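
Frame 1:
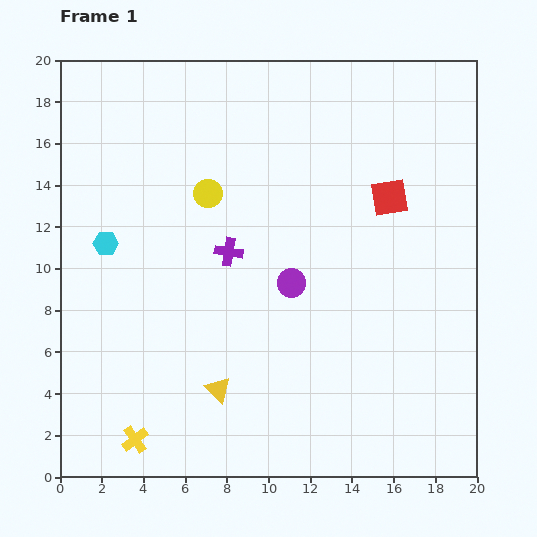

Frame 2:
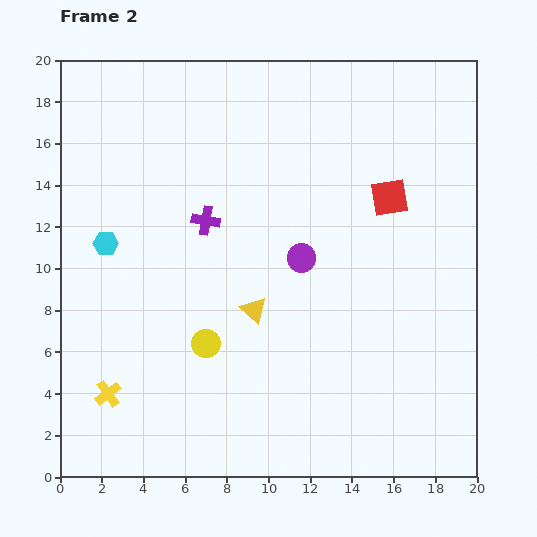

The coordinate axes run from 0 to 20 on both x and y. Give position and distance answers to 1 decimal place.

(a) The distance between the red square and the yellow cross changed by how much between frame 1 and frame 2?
-0.3

Distance in frame 1: 16.8. Distance in frame 2: 16.5.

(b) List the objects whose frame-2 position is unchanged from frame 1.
the red square, the cyan hexagon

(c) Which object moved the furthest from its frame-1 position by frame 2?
the yellow circle

(moved 7.2; next 4.2)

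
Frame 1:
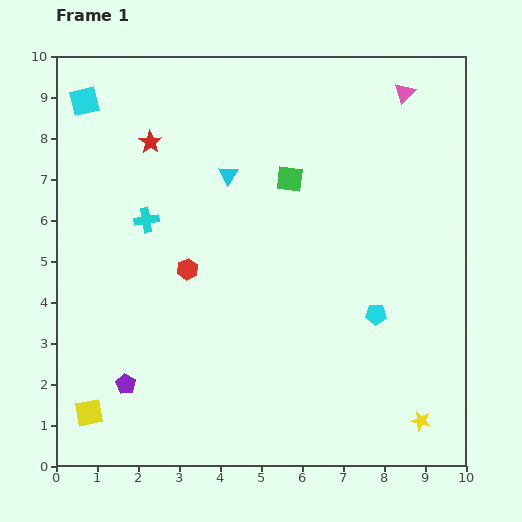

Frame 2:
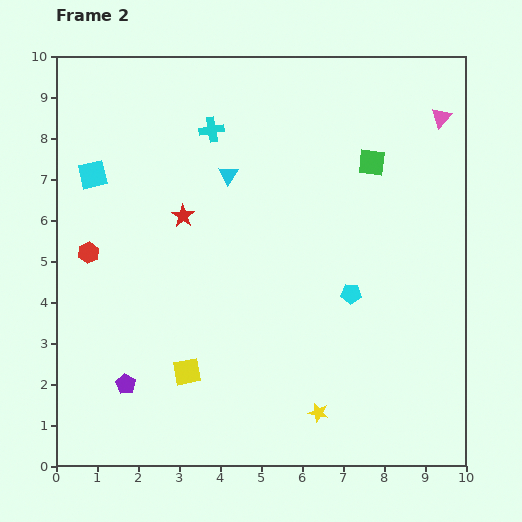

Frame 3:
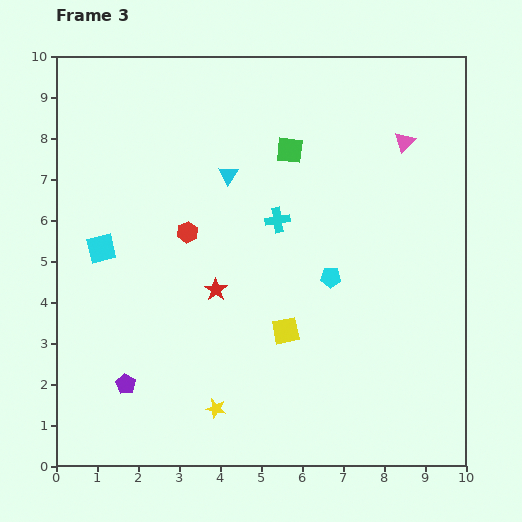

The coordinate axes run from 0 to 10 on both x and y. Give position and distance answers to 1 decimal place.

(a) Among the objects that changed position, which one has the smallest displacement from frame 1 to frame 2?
the cyan pentagon

(moved 0.8)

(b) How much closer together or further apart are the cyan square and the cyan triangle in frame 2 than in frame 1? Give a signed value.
-0.6

Distance in frame 1: 3.9. Distance in frame 2: 3.3.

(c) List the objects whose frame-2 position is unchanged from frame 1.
the purple pentagon, the cyan triangle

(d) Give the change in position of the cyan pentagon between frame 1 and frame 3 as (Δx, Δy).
(-1.1, 0.9)

The cyan pentagon was at (7.8, 3.7) in frame 1 and (6.7, 4.6) in frame 3.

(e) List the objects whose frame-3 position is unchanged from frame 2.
the purple pentagon, the cyan triangle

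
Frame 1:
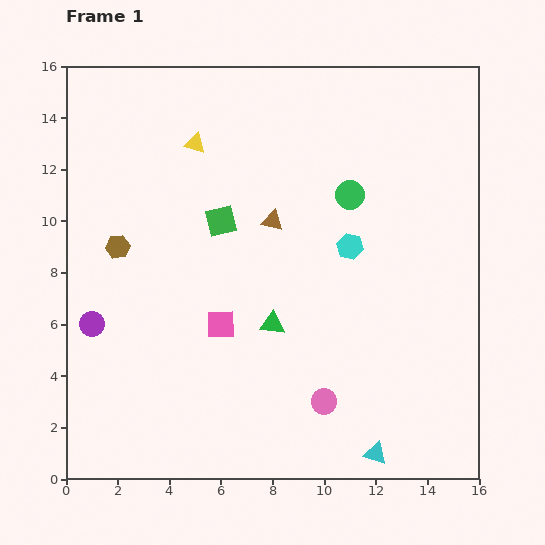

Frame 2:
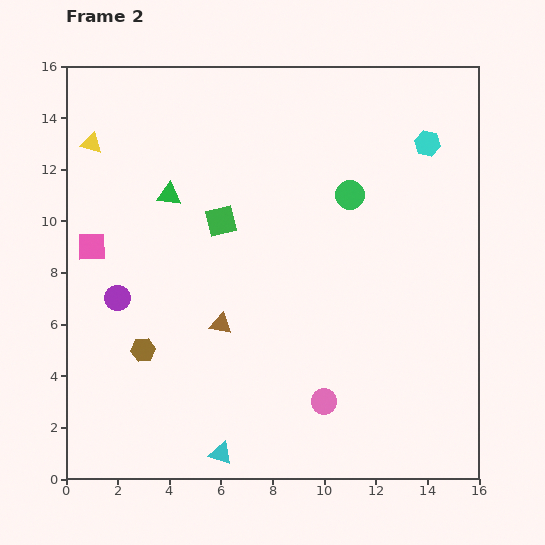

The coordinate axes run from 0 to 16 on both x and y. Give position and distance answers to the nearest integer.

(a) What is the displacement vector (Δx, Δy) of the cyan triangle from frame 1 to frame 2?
(-6, 0)

The cyan triangle was at (12, 1) in frame 1 and (6, 1) in frame 2.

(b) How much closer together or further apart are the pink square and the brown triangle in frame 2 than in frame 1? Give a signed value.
+2

Distance in frame 1: 4. Distance in frame 2: 6.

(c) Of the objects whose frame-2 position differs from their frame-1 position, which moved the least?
the purple circle

(moved 1)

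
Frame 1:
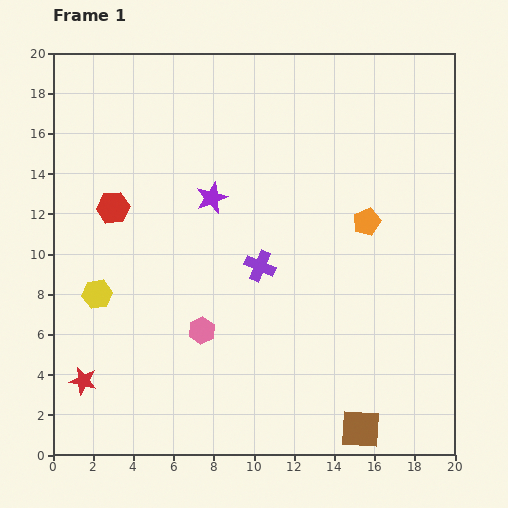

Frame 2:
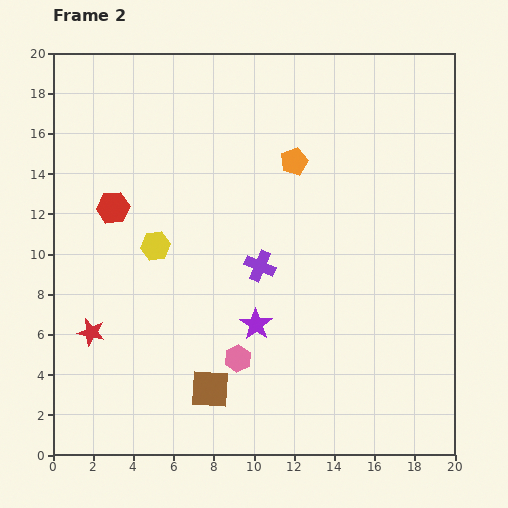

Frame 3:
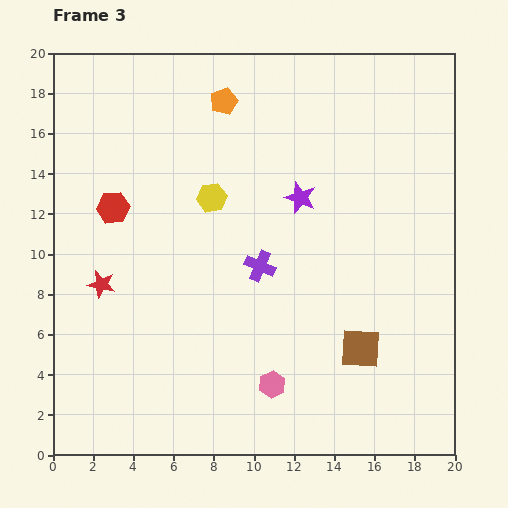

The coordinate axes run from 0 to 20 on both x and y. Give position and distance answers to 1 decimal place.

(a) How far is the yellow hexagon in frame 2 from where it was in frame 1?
3.8

The yellow hexagon moved from (2.2, 8.0) to (5.1, 10.4), a distance of √(2.9² + 2.4²) ≈ 3.8.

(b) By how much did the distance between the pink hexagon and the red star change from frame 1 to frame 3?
+3.5

Distance in frame 1: 6.4. Distance in frame 3: 9.9.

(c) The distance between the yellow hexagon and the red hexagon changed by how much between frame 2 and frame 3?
+2.1

Distance in frame 2: 2.8. Distance in frame 3: 4.9.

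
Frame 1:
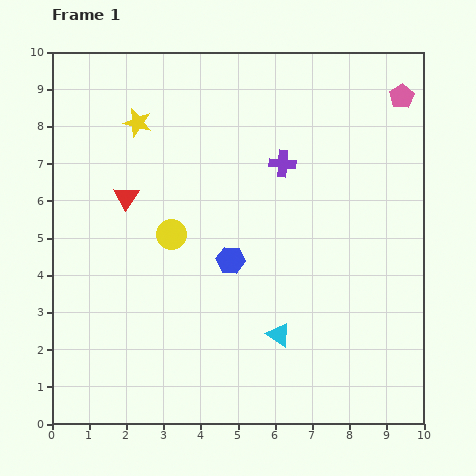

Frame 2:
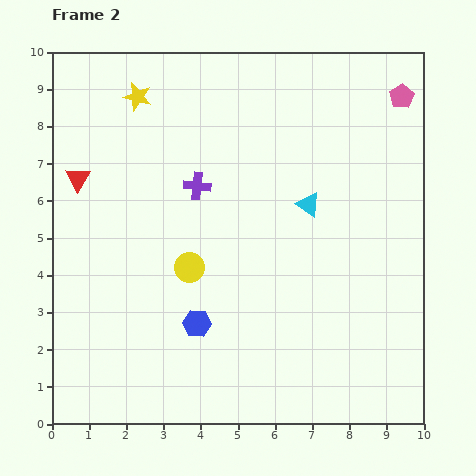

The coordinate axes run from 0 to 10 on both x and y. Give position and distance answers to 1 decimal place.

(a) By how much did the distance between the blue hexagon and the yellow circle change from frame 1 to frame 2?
-0.2

Distance in frame 1: 1.7. Distance in frame 2: 1.5.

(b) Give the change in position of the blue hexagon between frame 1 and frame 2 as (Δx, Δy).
(-0.9, -1.7)

The blue hexagon was at (4.8, 4.4) in frame 1 and (3.9, 2.7) in frame 2.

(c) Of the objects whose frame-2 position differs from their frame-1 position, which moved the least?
the yellow star

(moved 0.7)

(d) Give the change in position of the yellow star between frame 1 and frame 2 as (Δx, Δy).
(0.0, 0.7)

The yellow star was at (2.3, 8.1) in frame 1 and (2.3, 8.8) in frame 2.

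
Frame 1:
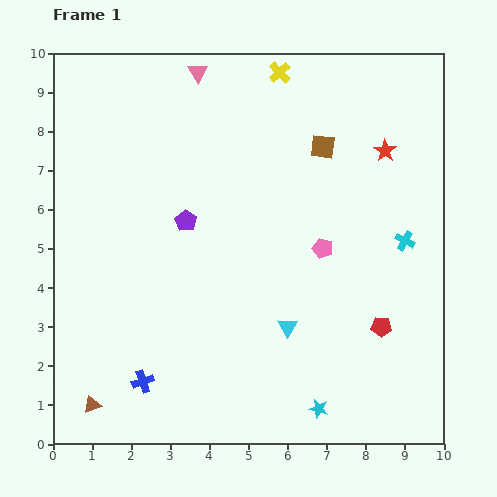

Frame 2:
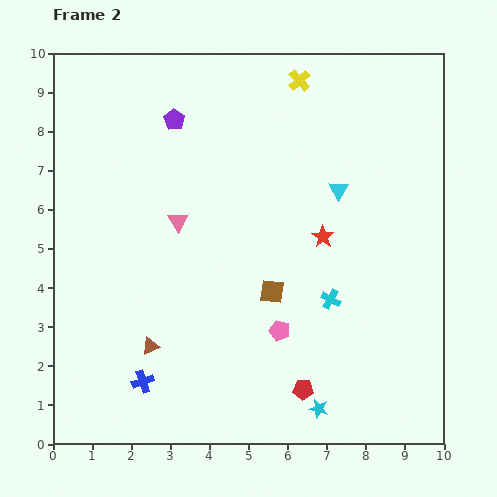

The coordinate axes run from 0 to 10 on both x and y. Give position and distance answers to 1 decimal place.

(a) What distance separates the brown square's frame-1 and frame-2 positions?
3.9

The brown square moved from (6.9, 7.6) to (5.6, 3.9), a distance of √(1.3² + 3.7²) ≈ 3.9.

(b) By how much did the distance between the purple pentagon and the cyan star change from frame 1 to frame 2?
+2.4

Distance in frame 1: 5.9. Distance in frame 2: 8.3.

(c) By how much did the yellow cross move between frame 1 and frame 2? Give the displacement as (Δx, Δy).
(0.5, -0.2)

The yellow cross was at (5.8, 9.5) in frame 1 and (6.3, 9.3) in frame 2.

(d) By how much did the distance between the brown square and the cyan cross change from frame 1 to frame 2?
-1.7

Distance in frame 1: 3.2. Distance in frame 2: 1.5.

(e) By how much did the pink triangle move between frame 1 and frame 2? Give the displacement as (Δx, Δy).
(-0.5, -3.8)

The pink triangle was at (3.7, 9.5) in frame 1 and (3.2, 5.7) in frame 2.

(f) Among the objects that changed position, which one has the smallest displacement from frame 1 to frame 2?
the yellow cross

(moved 0.5)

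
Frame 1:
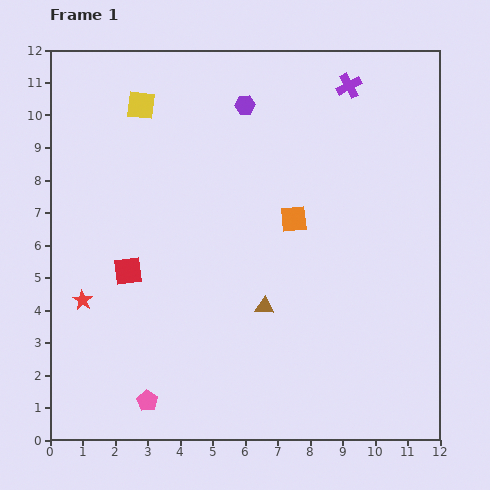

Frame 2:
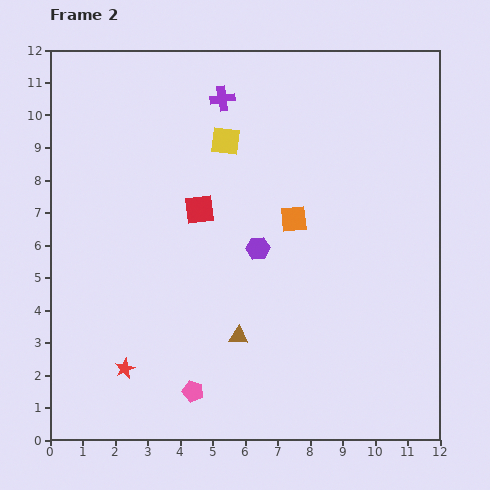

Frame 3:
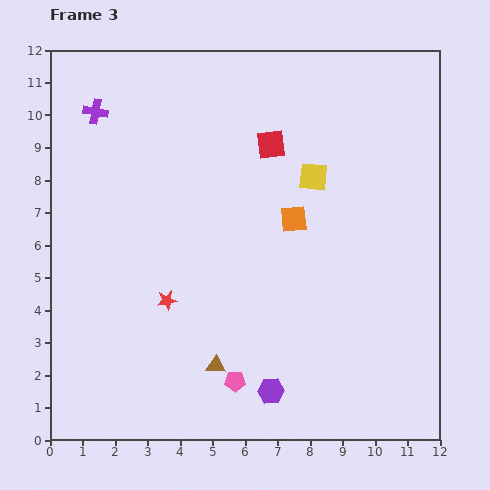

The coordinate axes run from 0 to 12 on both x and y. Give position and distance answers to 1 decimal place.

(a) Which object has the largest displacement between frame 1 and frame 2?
the purple hexagon

(moved 4.4; next 3.9)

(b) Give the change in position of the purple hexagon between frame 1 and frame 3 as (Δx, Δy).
(0.8, -8.8)

The purple hexagon was at (6.0, 10.3) in frame 1 and (6.8, 1.5) in frame 3.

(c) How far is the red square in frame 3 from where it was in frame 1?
5.9

The red square moved from (2.4, 5.2) to (6.8, 9.1), a distance of √(4.4² + 3.9²) ≈ 5.9.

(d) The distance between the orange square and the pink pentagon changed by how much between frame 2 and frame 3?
-0.8

Distance in frame 2: 6.1. Distance in frame 3: 5.3.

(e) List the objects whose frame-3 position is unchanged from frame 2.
the orange square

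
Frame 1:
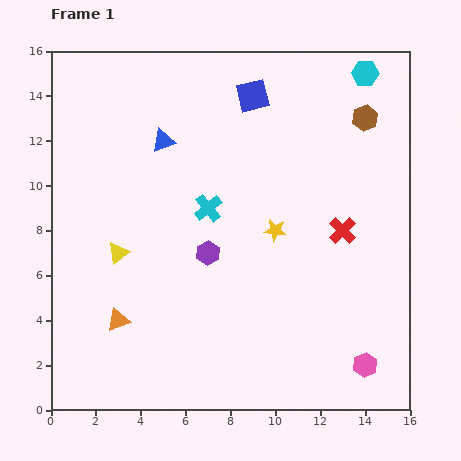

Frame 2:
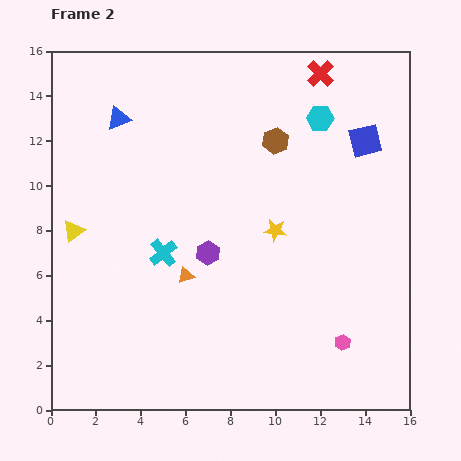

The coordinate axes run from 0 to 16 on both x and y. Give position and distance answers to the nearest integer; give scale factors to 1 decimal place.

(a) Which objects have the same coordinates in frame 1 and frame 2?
the yellow star, the purple hexagon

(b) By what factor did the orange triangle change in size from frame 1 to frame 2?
0.7×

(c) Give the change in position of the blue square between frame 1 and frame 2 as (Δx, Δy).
(5, -2)

The blue square was at (9, 14) in frame 1 and (14, 12) in frame 2.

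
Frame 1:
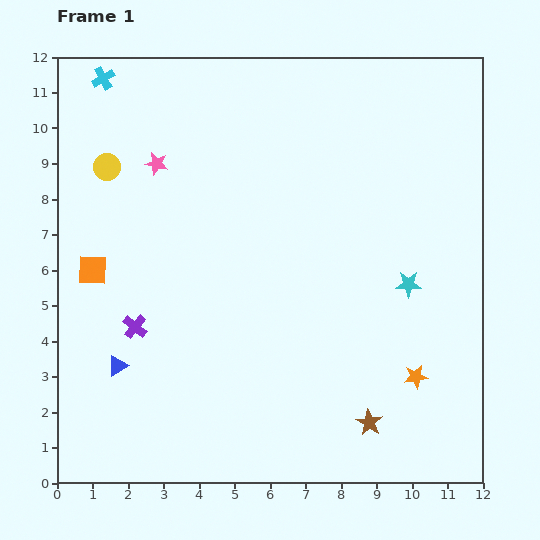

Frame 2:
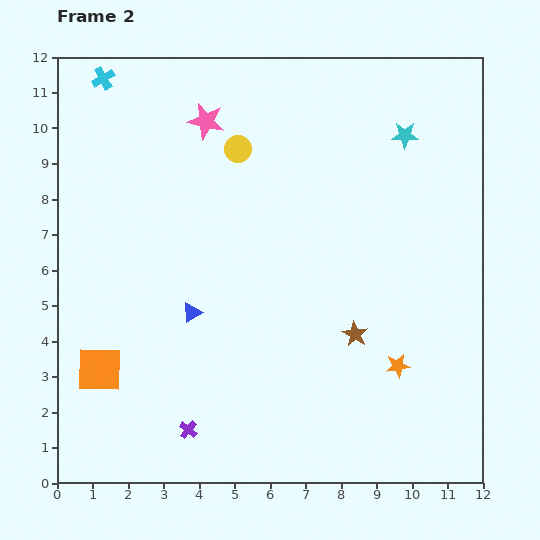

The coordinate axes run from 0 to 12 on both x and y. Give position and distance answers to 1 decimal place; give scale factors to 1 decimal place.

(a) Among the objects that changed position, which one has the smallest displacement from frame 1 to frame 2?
the orange star

(moved 0.6)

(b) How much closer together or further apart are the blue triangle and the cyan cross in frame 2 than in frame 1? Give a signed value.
-1.0

Distance in frame 1: 8.1. Distance in frame 2: 7.1.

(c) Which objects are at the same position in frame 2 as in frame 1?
the cyan cross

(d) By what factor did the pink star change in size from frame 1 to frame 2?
1.6×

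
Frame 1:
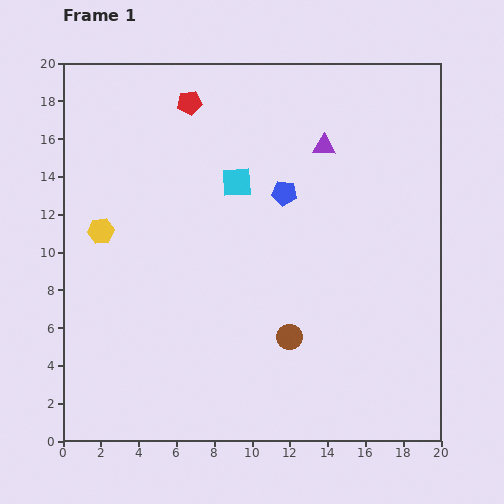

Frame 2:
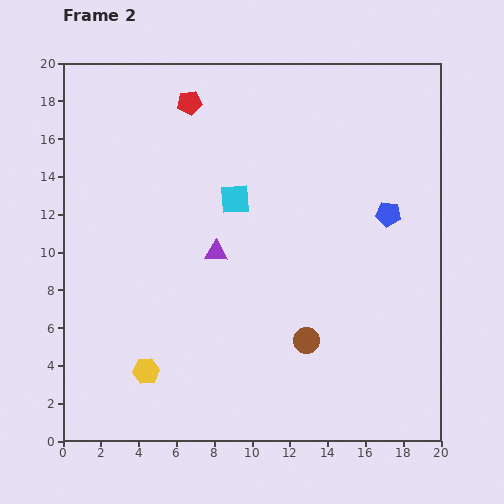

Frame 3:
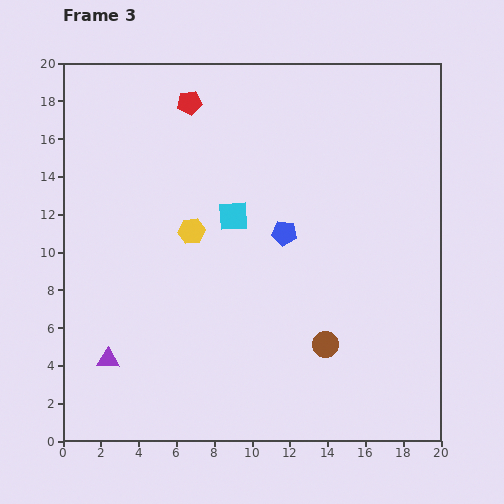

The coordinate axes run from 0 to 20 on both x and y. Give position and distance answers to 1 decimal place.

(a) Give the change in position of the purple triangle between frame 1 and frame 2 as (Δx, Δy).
(-5.7, -5.6)

The purple triangle was at (13.8, 15.6) in frame 1 and (8.1, 10.0) in frame 2.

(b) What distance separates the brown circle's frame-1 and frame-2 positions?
0.9

The brown circle moved from (12.0, 5.5) to (12.9, 5.3), a distance of √(0.9² + 0.2²) ≈ 0.9.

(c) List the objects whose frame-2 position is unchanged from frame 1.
the red pentagon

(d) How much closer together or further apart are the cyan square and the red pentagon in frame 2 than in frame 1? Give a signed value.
+0.7

Distance in frame 1: 4.9. Distance in frame 2: 5.6.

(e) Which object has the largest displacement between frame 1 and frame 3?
the purple triangle

(moved 16.1; next 4.8)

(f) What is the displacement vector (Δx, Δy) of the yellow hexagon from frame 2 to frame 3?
(2.4, 7.4)

The yellow hexagon was at (4.4, 3.7) in frame 2 and (6.8, 11.1) in frame 3.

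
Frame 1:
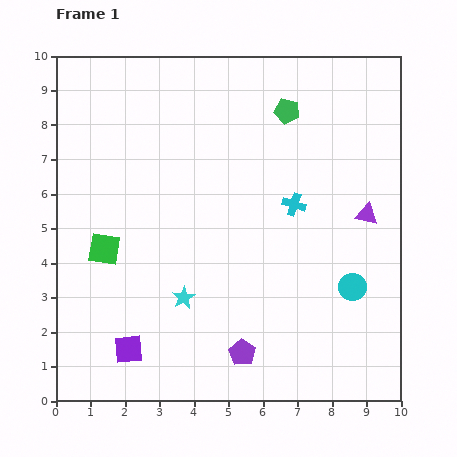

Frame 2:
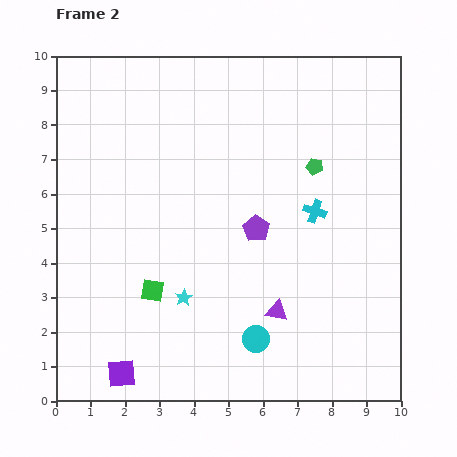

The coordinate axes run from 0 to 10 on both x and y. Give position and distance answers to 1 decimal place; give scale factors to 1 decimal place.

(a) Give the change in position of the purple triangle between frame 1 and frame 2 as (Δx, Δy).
(-2.6, -2.8)

The purple triangle was at (9.0, 5.4) in frame 1 and (6.4, 2.6) in frame 2.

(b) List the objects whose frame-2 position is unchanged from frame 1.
the cyan star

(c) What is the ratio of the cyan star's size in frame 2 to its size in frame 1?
0.8×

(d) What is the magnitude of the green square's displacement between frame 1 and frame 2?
1.8

The green square moved from (1.4, 4.4) to (2.8, 3.2), a distance of √(1.4² + 1.2²) ≈ 1.8.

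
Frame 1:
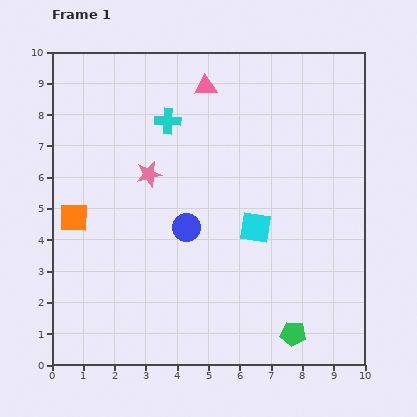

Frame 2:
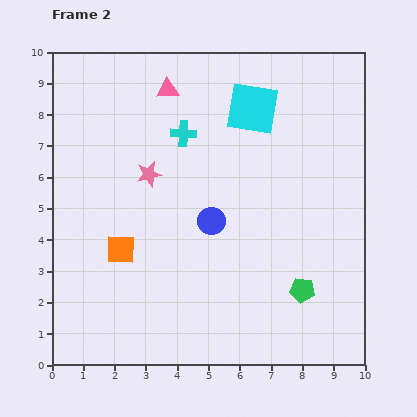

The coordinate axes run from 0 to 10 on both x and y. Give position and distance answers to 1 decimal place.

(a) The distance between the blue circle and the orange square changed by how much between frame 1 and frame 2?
-0.6

Distance in frame 1: 3.6. Distance in frame 2: 3.0.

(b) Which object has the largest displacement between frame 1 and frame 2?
the cyan square

(moved 3.8; next 1.8)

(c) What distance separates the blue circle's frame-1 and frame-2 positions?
0.8

The blue circle moved from (4.3, 4.4) to (5.1, 4.6), a distance of √(0.8² + 0.2²) ≈ 0.8.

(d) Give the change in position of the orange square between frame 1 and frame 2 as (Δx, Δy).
(1.5, -1.0)

The orange square was at (0.7, 4.7) in frame 1 and (2.2, 3.7) in frame 2.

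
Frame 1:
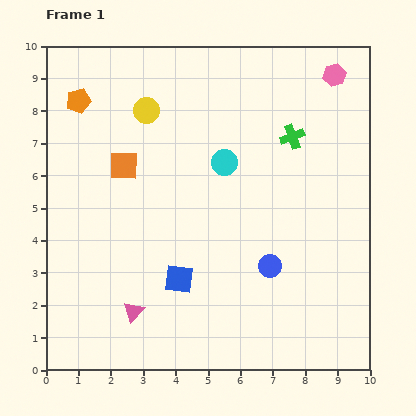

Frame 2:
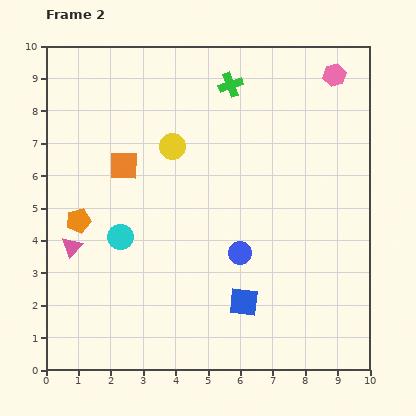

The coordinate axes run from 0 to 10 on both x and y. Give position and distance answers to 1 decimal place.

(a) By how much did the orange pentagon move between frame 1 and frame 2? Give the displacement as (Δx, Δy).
(0.0, -3.7)

The orange pentagon was at (1.0, 8.3) in frame 1 and (1.0, 4.6) in frame 2.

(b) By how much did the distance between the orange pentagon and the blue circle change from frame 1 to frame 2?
-2.7

Distance in frame 1: 7.8. Distance in frame 2: 5.1.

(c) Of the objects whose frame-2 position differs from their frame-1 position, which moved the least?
the blue circle

(moved 1.0)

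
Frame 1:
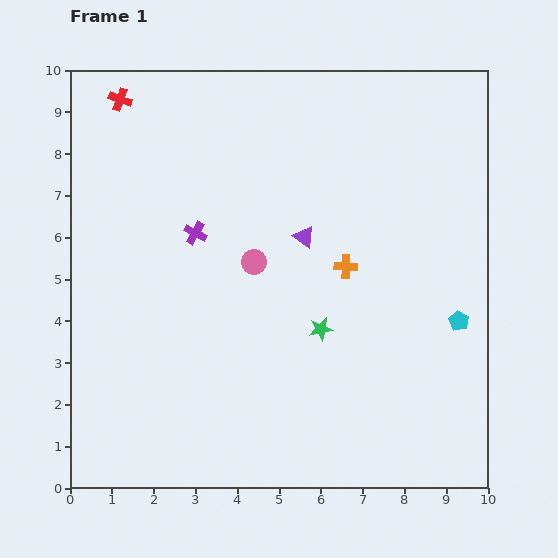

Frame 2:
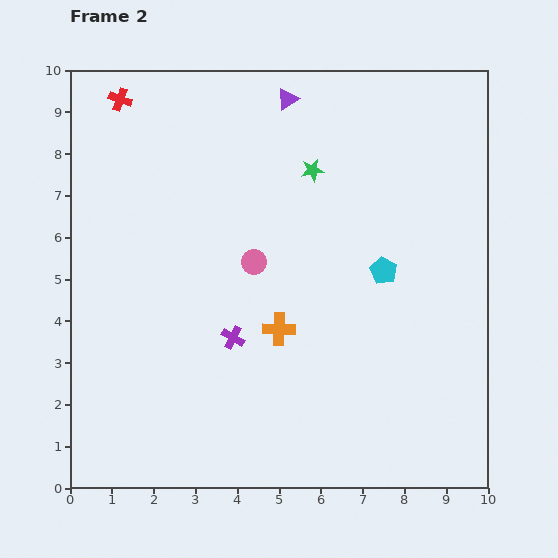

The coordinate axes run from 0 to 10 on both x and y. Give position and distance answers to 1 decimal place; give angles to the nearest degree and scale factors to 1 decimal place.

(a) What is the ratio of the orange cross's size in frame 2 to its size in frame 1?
1.4×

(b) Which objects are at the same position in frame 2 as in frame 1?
the pink circle, the red cross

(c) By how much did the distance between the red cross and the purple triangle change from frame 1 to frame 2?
-1.5

Distance in frame 1: 5.5. Distance in frame 2: 4.0.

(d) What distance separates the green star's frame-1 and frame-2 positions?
3.8

The green star moved from (6.0, 3.8) to (5.8, 7.6), a distance of √(0.2² + 3.8²) ≈ 3.8.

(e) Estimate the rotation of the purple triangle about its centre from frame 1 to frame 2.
50° clockwise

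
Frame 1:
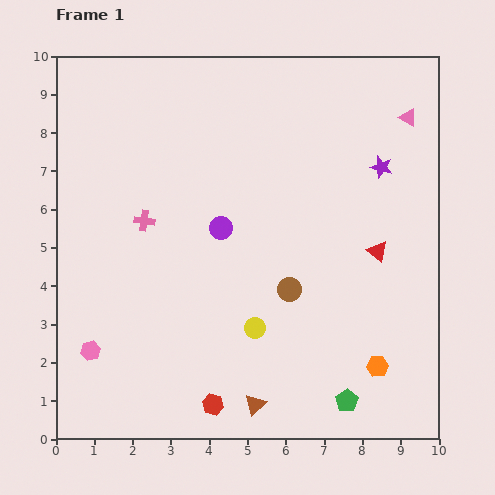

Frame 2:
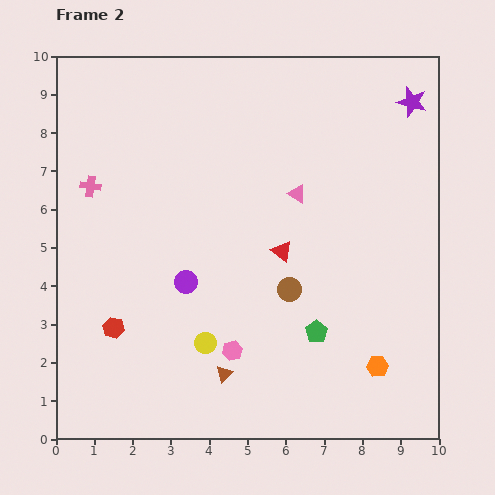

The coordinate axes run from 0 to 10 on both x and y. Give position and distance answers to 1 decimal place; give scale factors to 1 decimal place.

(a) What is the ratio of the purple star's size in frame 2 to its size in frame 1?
1.4×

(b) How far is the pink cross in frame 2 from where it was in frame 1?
1.7

The pink cross moved from (2.3, 5.7) to (0.9, 6.6), a distance of √(1.4² + 0.9²) ≈ 1.7.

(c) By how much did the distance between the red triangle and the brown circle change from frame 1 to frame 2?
-1.5

Distance in frame 1: 2.5. Distance in frame 2: 1.0.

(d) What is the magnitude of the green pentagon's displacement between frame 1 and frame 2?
2.0

The green pentagon moved from (7.6, 1.0) to (6.8, 2.8), a distance of √(0.8² + 1.8²) ≈ 2.0.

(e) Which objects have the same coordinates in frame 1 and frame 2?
the brown circle, the orange hexagon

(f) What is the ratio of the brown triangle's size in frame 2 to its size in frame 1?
0.8×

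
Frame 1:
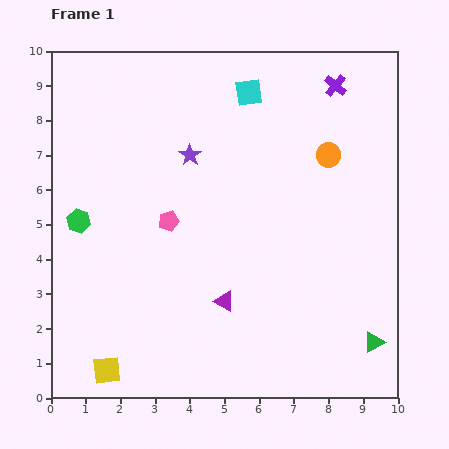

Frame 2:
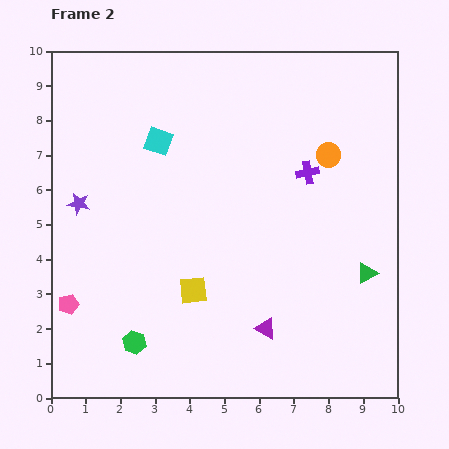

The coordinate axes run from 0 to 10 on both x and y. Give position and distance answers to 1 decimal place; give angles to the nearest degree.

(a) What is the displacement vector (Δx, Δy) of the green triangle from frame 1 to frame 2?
(-0.2, 2.0)

The green triangle was at (9.3, 1.6) in frame 1 and (9.1, 3.6) in frame 2.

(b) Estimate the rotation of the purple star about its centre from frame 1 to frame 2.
26° counter-clockwise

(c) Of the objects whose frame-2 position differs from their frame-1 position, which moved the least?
the purple triangle

(moved 1.4)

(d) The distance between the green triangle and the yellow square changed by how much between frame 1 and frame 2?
-2.7

Distance in frame 1: 7.7. Distance in frame 2: 5.0.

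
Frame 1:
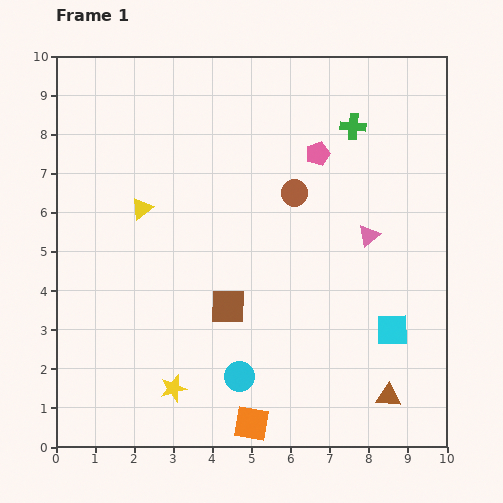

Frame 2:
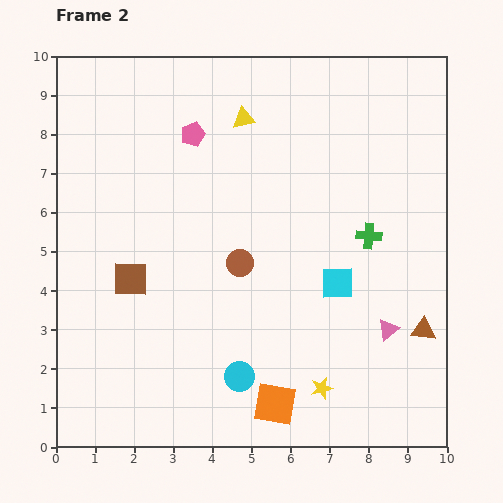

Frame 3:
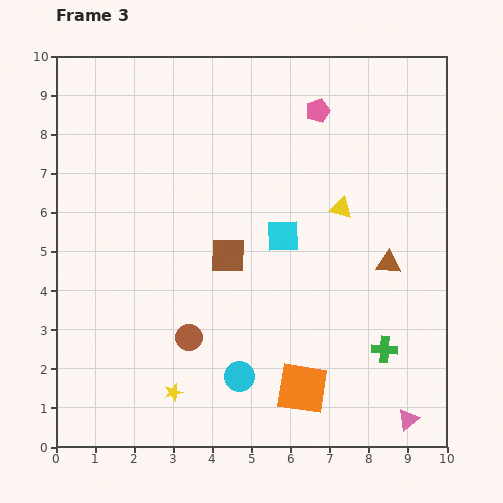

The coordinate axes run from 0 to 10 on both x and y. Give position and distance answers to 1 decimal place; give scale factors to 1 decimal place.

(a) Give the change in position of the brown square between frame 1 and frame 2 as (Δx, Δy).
(-2.5, 0.7)

The brown square was at (4.4, 3.6) in frame 1 and (1.9, 4.3) in frame 2.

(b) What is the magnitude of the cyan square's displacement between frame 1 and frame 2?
1.8

The cyan square moved from (8.6, 3.0) to (7.2, 4.2), a distance of √(1.4² + 1.2²) ≈ 1.8.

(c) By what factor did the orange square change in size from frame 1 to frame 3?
1.4×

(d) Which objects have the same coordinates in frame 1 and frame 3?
the cyan circle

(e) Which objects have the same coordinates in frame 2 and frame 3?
the cyan circle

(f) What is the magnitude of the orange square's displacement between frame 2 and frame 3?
0.8

The orange square moved from (5.6, 1.1) to (6.3, 1.5), a distance of √(0.7² + 0.4²) ≈ 0.8.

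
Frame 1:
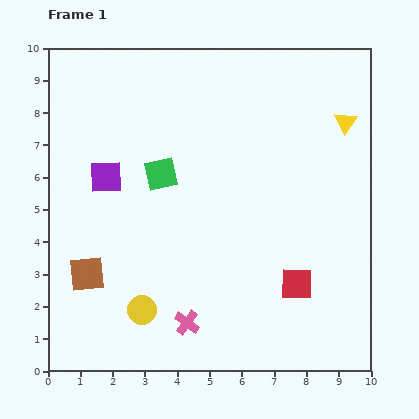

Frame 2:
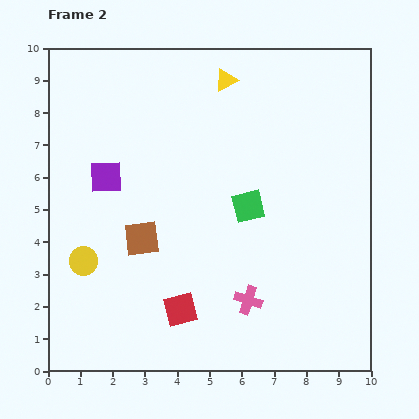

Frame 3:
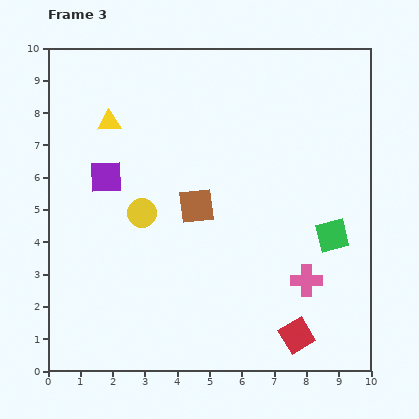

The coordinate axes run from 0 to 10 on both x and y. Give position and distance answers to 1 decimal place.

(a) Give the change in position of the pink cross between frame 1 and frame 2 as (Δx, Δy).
(1.9, 0.7)

The pink cross was at (4.3, 1.5) in frame 1 and (6.2, 2.2) in frame 2.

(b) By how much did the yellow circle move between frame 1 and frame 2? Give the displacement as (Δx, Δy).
(-1.8, 1.5)

The yellow circle was at (2.9, 1.9) in frame 1 and (1.1, 3.4) in frame 2.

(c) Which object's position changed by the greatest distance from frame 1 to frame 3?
the yellow triangle

(moved 7.3; next 5.6)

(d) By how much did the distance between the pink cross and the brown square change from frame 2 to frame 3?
+0.3

Distance in frame 2: 3.8. Distance in frame 3: 4.1.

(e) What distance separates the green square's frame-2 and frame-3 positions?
2.8

The green square moved from (6.2, 5.1) to (8.8, 4.2), a distance of √(2.6² + 0.9²) ≈ 2.8.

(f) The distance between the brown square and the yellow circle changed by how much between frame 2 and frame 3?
-0.2

Distance in frame 2: 1.9. Distance in frame 3: 1.7.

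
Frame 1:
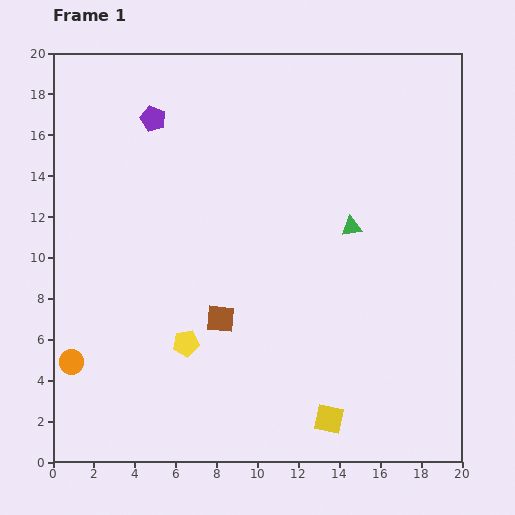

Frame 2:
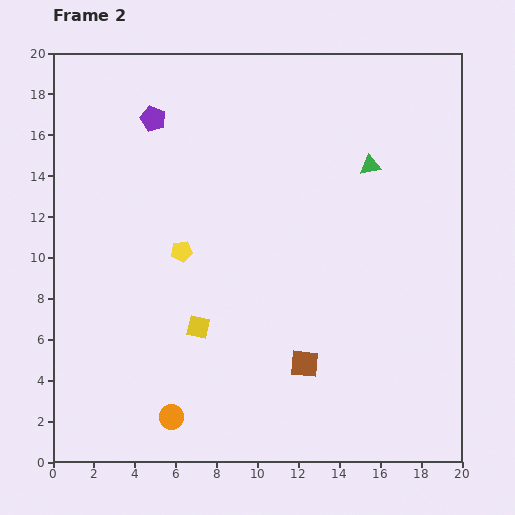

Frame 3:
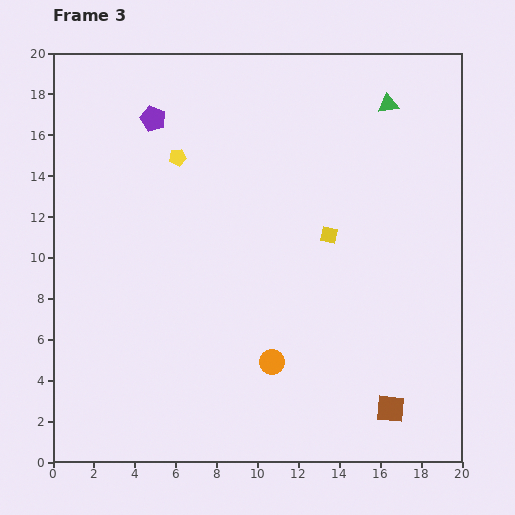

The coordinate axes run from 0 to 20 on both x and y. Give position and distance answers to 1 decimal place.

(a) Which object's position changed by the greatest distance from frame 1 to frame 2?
the yellow square

(moved 7.8; next 5.6)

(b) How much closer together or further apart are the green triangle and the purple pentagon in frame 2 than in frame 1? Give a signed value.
-0.3

Distance in frame 1: 11.1. Distance in frame 2: 10.8.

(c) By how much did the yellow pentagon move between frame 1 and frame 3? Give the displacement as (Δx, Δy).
(-0.4, 9.1)

The yellow pentagon was at (6.5, 5.8) in frame 1 and (6.1, 14.9) in frame 3.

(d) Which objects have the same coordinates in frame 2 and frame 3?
the purple pentagon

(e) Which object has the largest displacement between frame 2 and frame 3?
the yellow square

(moved 7.8; next 5.6)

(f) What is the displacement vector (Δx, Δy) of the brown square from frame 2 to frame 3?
(4.2, -2.2)

The brown square was at (12.3, 4.8) in frame 2 and (16.5, 2.6) in frame 3.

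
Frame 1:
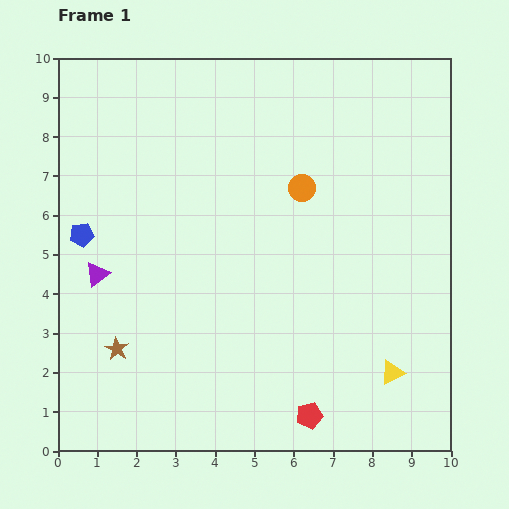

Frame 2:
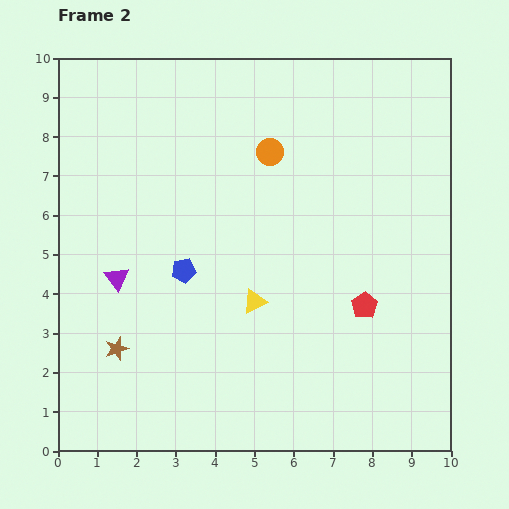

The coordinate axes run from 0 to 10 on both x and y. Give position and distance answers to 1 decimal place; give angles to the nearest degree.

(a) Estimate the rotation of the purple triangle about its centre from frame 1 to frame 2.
31° counter-clockwise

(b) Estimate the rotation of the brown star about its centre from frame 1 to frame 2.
23° clockwise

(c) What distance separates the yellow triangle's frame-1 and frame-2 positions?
3.9

The yellow triangle moved from (8.5, 2.0) to (5.0, 3.8), a distance of √(3.5² + 1.8²) ≈ 3.9.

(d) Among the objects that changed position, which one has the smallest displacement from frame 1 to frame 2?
the purple triangle

(moved 0.5)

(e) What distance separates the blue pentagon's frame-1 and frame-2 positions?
2.8

The blue pentagon moved from (0.6, 5.5) to (3.2, 4.6), a distance of √(2.6² + 0.9²) ≈ 2.8.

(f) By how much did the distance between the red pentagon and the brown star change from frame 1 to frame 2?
+1.2

Distance in frame 1: 5.2. Distance in frame 2: 6.4.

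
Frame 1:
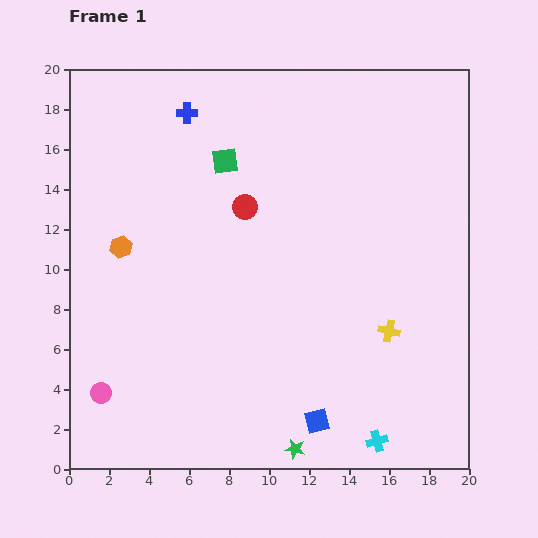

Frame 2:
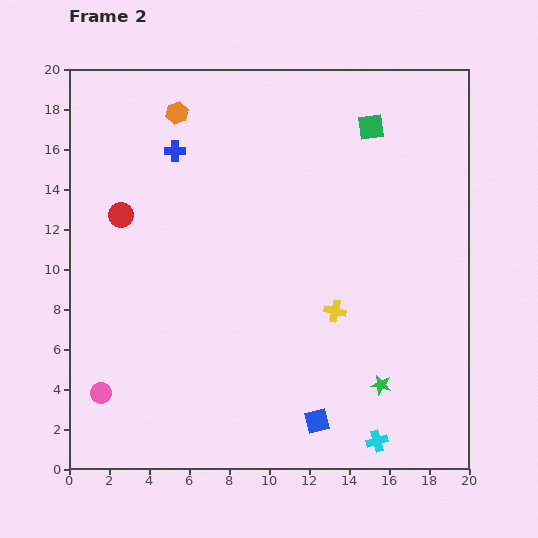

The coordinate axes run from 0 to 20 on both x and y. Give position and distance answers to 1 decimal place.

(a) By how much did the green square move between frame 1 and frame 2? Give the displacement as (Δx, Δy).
(7.3, 1.7)

The green square was at (7.8, 15.4) in frame 1 and (15.1, 17.1) in frame 2.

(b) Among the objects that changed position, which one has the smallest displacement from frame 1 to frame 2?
the blue cross

(moved 2.0)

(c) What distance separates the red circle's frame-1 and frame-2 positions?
6.2

The red circle moved from (8.8, 13.1) to (2.6, 12.7), a distance of √(6.2² + 0.4²) ≈ 6.2.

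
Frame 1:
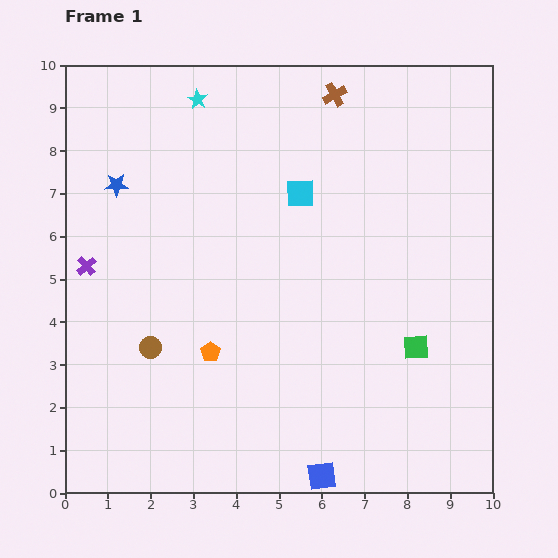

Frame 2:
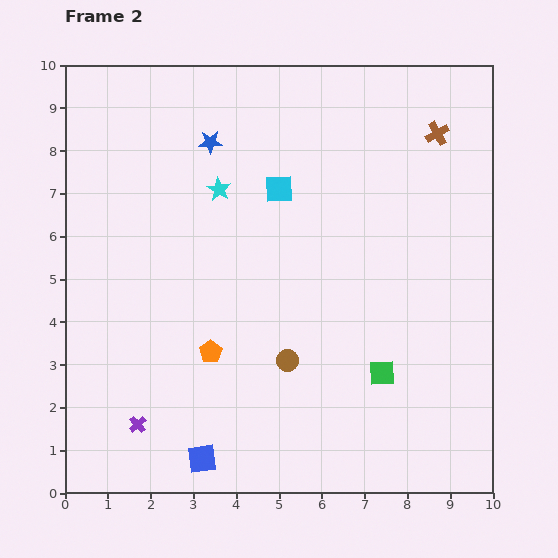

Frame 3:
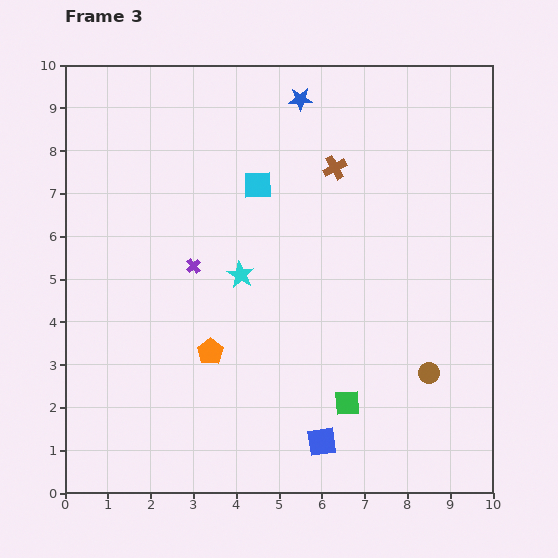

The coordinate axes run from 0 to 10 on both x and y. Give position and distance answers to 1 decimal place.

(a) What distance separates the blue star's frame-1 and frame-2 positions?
2.4

The blue star moved from (1.2, 7.2) to (3.4, 8.2), a distance of √(2.2² + 1.0²) ≈ 2.4.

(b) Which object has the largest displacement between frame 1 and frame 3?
the brown circle

(moved 6.5; next 4.7)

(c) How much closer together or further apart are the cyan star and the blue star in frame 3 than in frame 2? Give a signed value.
+3.2

Distance in frame 2: 1.1. Distance in frame 3: 4.3.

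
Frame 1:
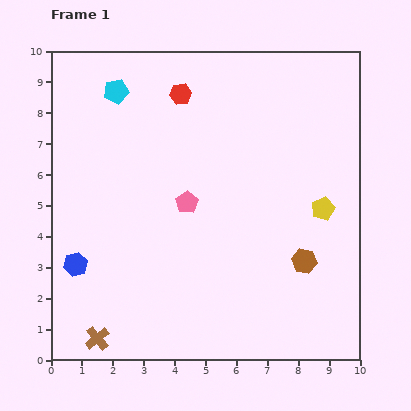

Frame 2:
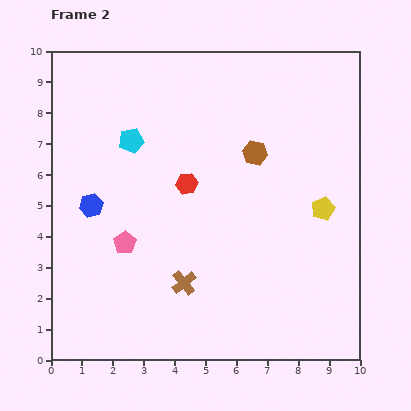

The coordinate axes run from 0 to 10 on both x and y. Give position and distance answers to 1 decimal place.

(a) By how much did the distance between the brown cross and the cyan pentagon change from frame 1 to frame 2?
-3.1

Distance in frame 1: 8.0. Distance in frame 2: 4.9.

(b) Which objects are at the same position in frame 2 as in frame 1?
the yellow pentagon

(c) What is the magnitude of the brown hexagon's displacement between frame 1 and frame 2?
3.8

The brown hexagon moved from (8.2, 3.2) to (6.6, 6.7), a distance of √(1.6² + 3.5²) ≈ 3.8.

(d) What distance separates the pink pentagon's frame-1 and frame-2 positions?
2.4

The pink pentagon moved from (4.4, 5.1) to (2.4, 3.8), a distance of √(2.0² + 1.3²) ≈ 2.4.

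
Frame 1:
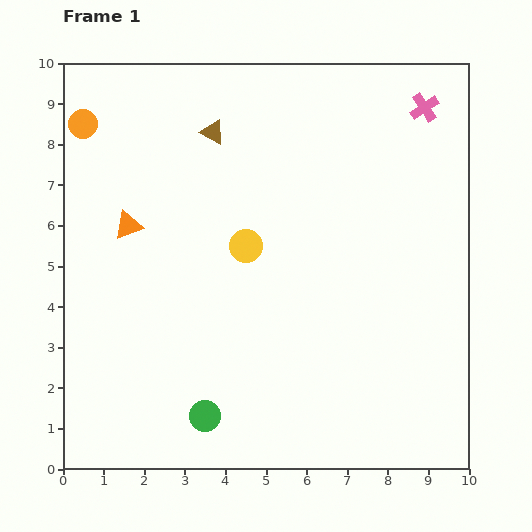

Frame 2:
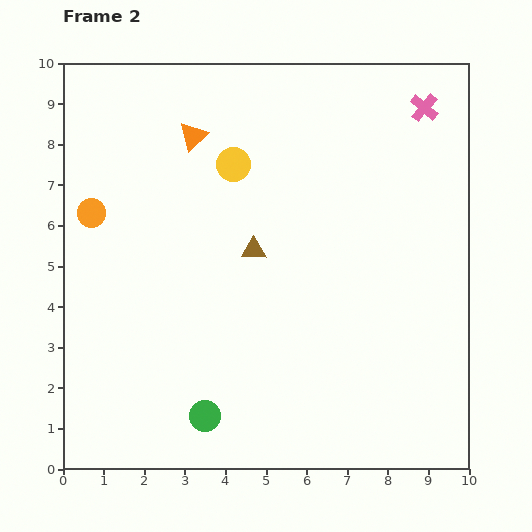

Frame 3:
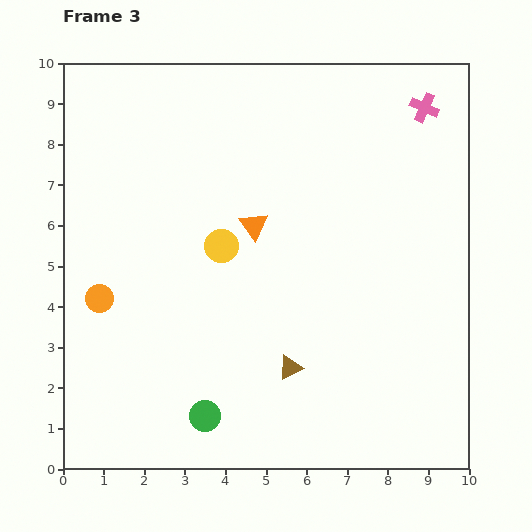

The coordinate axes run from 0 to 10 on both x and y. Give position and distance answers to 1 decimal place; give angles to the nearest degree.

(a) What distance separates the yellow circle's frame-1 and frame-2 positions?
2.0

The yellow circle moved from (4.5, 5.5) to (4.2, 7.5), a distance of √(0.3² + 2.0²) ≈ 2.0.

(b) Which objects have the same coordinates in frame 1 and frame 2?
the green circle, the pink cross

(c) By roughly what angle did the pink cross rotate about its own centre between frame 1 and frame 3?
33° counter-clockwise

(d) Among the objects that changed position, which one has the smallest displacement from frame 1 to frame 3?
the yellow circle

(moved 0.6)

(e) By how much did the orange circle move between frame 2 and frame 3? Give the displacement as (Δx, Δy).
(0.2, -2.1)

The orange circle was at (0.7, 6.3) in frame 2 and (0.9, 4.2) in frame 3.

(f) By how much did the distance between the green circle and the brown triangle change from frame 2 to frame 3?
-1.9

Distance in frame 2: 4.3. Distance in frame 3: 2.4.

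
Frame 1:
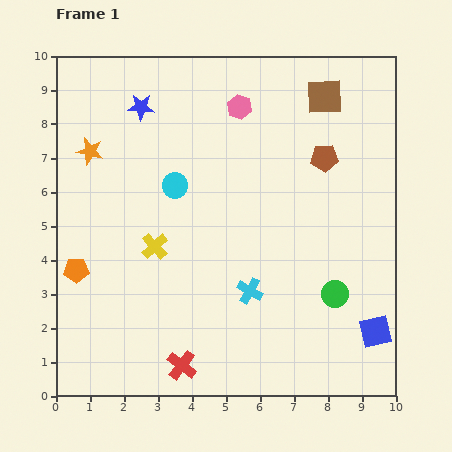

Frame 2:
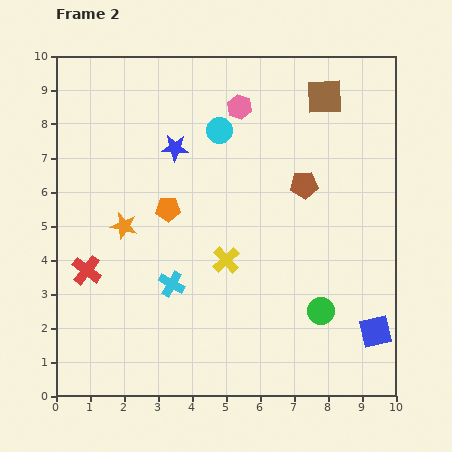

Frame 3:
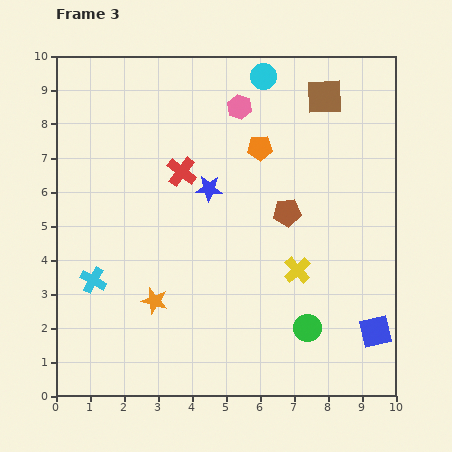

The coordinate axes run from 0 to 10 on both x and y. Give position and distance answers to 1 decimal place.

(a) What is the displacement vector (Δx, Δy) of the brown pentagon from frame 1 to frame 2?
(-0.6, -0.8)

The brown pentagon was at (7.9, 7.0) in frame 1 and (7.3, 6.2) in frame 2.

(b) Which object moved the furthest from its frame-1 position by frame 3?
the orange pentagon

(moved 6.5; next 5.7)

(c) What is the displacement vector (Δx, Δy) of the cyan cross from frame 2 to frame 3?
(-2.3, 0.1)

The cyan cross was at (3.4, 3.3) in frame 2 and (1.1, 3.4) in frame 3.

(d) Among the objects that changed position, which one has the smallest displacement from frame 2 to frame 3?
the green circle

(moved 0.6)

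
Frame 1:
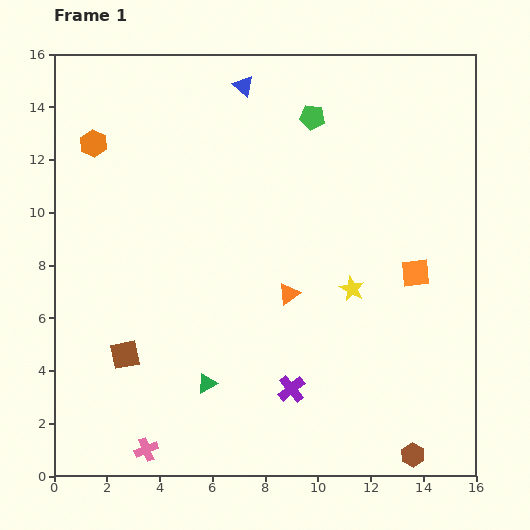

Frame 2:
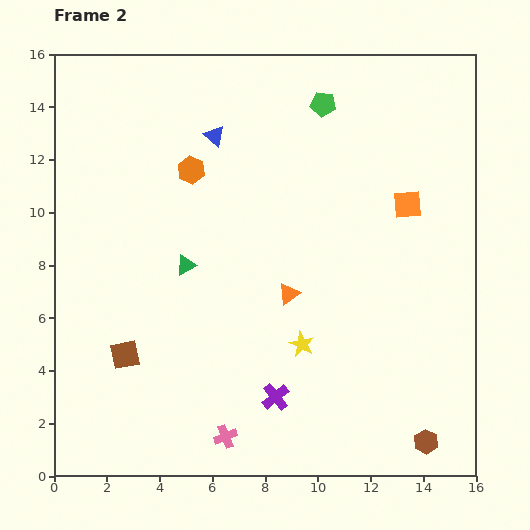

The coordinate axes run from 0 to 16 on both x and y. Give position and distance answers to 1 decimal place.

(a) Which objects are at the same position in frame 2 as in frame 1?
the orange triangle, the brown square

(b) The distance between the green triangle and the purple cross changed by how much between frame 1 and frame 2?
+2.8

Distance in frame 1: 3.2. Distance in frame 2: 6.0.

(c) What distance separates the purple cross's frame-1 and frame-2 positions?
0.7

The purple cross moved from (9.0, 3.3) to (8.4, 3.0), a distance of √(0.6² + 0.3²) ≈ 0.7.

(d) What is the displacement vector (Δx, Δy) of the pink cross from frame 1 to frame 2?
(3.0, 0.5)

The pink cross was at (3.5, 1.0) in frame 1 and (6.5, 1.5) in frame 2.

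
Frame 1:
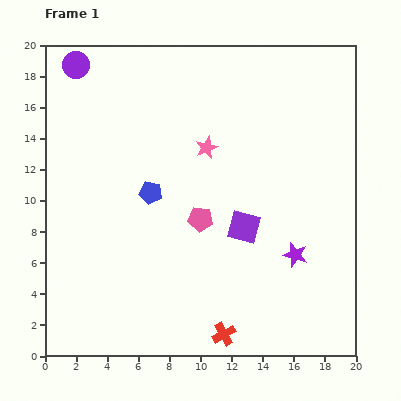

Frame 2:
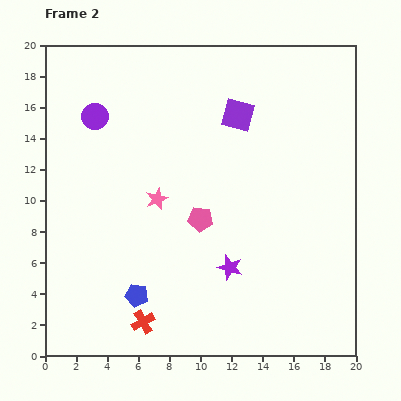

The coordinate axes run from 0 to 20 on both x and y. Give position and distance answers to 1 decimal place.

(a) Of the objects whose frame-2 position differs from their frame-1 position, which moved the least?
the purple circle

(moved 3.5)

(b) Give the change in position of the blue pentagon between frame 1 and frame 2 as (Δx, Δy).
(-0.9, -6.6)

The blue pentagon was at (6.8, 10.5) in frame 1 and (5.9, 3.9) in frame 2.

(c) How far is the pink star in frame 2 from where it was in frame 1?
4.6

The pink star moved from (10.4, 13.4) to (7.2, 10.1), a distance of √(3.2² + 3.3²) ≈ 4.6.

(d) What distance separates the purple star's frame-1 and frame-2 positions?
4.3

The purple star moved from (16.1, 6.5) to (11.9, 5.7), a distance of √(4.2² + 0.8²) ≈ 4.3.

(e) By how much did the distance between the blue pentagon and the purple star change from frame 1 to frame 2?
-3.8

Distance in frame 1: 10.1. Distance in frame 2: 6.3.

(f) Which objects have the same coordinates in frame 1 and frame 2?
the pink pentagon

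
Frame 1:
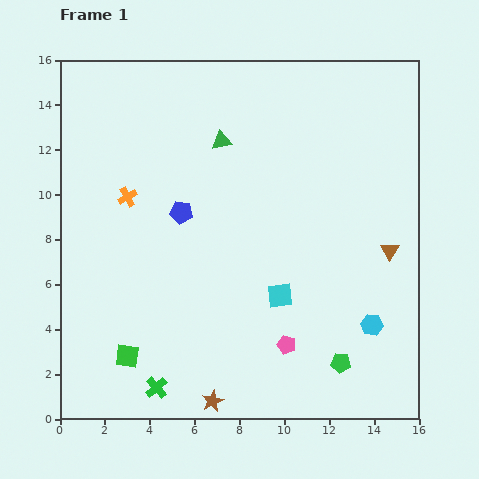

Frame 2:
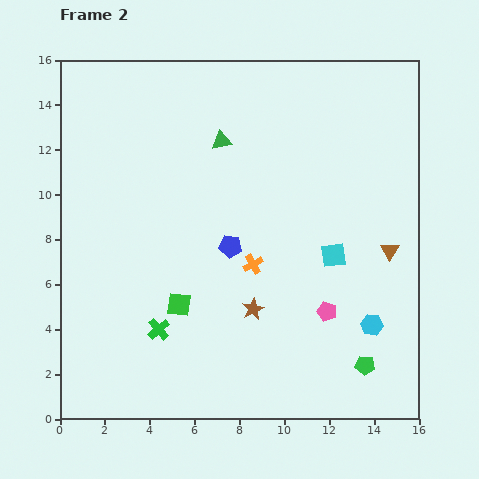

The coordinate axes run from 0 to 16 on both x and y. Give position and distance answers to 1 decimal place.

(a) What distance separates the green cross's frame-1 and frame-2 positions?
2.6

The green cross moved from (4.3, 1.4) to (4.4, 4.0), a distance of √(0.1² + 2.6²) ≈ 2.6.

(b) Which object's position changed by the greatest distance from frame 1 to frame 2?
the orange cross

(moved 6.4; next 4.5)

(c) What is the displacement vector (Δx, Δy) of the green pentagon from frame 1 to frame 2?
(1.1, -0.1)

The green pentagon was at (12.5, 2.5) in frame 1 and (13.6, 2.4) in frame 2.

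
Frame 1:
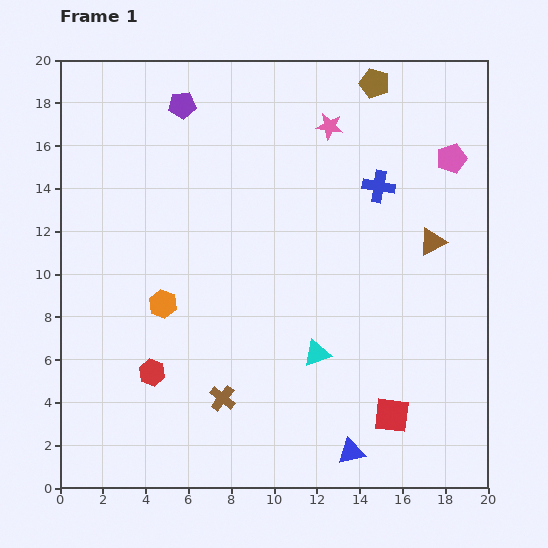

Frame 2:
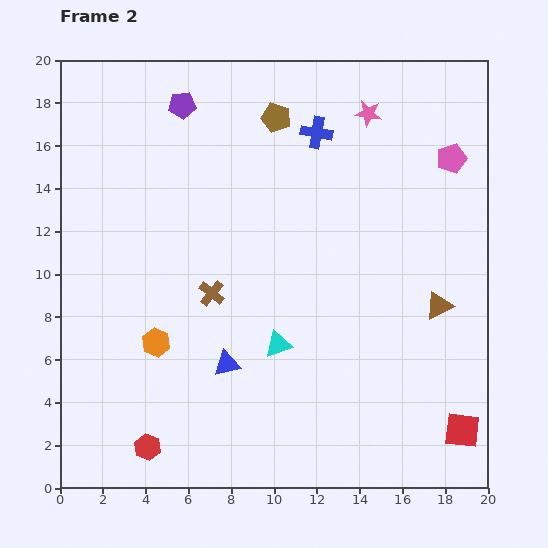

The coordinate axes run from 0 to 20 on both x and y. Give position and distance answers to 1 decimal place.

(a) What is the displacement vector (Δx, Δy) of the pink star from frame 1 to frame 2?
(1.8, 0.6)

The pink star was at (12.6, 16.9) in frame 1 and (14.4, 17.5) in frame 2.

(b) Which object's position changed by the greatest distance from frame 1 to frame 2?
the blue triangle

(moved 7.1; next 4.9)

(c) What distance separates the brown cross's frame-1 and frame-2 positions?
4.9

The brown cross moved from (7.6, 4.2) to (7.1, 9.1), a distance of √(0.5² + 4.9²) ≈ 4.9.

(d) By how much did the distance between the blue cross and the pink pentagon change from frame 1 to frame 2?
+2.8

Distance in frame 1: 3.6. Distance in frame 2: 6.4.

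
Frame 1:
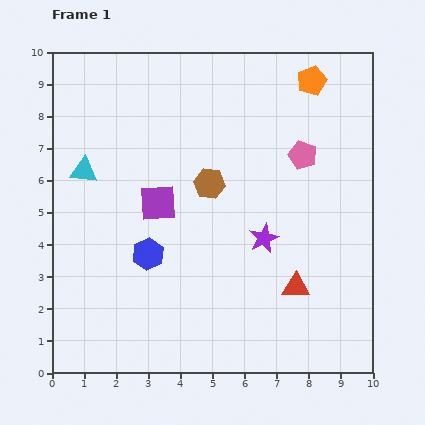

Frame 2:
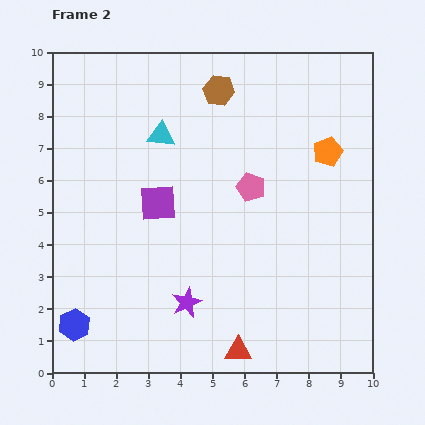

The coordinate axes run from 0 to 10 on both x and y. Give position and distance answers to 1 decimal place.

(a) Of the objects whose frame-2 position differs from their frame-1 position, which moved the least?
the pink pentagon

(moved 1.9)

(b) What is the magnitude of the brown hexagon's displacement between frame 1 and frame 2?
2.9

The brown hexagon moved from (4.9, 5.9) to (5.2, 8.8), a distance of √(0.3² + 2.9²) ≈ 2.9.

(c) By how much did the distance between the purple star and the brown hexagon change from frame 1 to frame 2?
+4.3

Distance in frame 1: 2.4. Distance in frame 2: 6.7.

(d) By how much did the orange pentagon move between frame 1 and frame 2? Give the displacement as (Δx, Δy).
(0.5, -2.2)

The orange pentagon was at (8.1, 9.1) in frame 1 and (8.6, 6.9) in frame 2.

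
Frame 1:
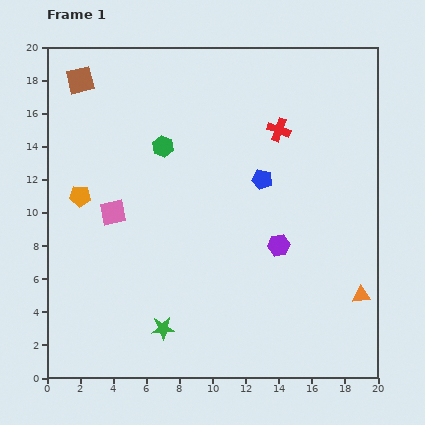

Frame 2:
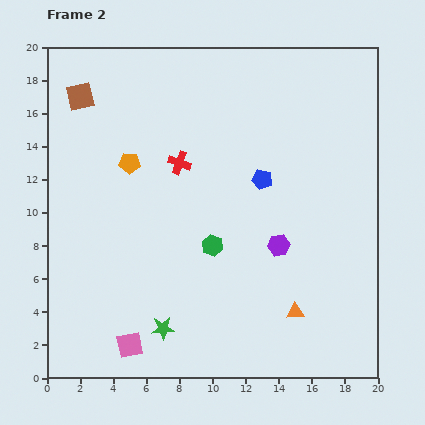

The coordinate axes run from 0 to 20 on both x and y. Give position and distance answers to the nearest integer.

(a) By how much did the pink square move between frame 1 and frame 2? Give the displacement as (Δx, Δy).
(1, -8)

The pink square was at (4, 10) in frame 1 and (5, 2) in frame 2.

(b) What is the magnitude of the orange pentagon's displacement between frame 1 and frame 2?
4

The orange pentagon moved from (2, 11) to (5, 13), a distance of √(3² + 2²) ≈ 4.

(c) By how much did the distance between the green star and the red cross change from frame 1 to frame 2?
-4

Distance in frame 1: 14. Distance in frame 2: 10.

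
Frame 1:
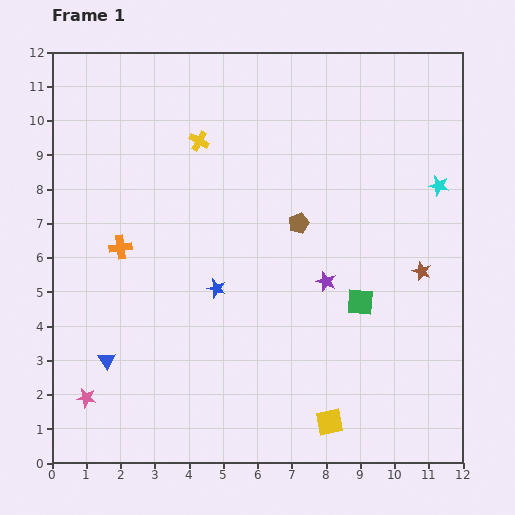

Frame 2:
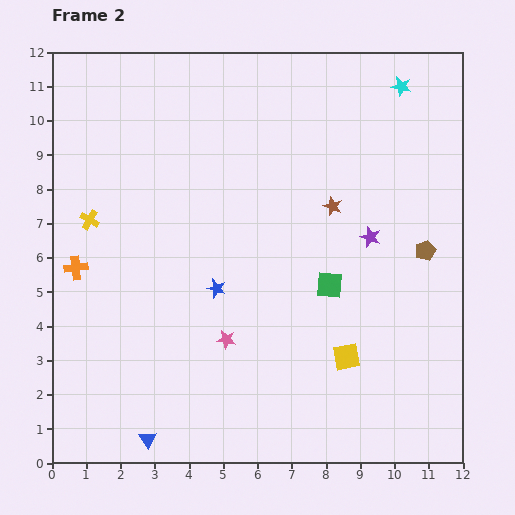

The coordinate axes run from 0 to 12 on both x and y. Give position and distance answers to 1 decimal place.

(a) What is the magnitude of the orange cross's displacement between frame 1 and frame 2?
1.4

The orange cross moved from (2.0, 6.3) to (0.7, 5.7), a distance of √(1.3² + 0.6²) ≈ 1.4.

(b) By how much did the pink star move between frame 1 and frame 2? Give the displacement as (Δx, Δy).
(4.1, 1.7)

The pink star was at (1.0, 1.9) in frame 1 and (5.1, 3.6) in frame 2.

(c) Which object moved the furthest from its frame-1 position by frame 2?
the pink star

(moved 4.4; next 3.9)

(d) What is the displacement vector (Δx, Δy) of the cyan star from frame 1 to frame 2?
(-1.1, 2.9)

The cyan star was at (11.3, 8.1) in frame 1 and (10.2, 11.0) in frame 2.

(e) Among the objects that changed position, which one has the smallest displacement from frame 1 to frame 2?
the green square

(moved 1.0)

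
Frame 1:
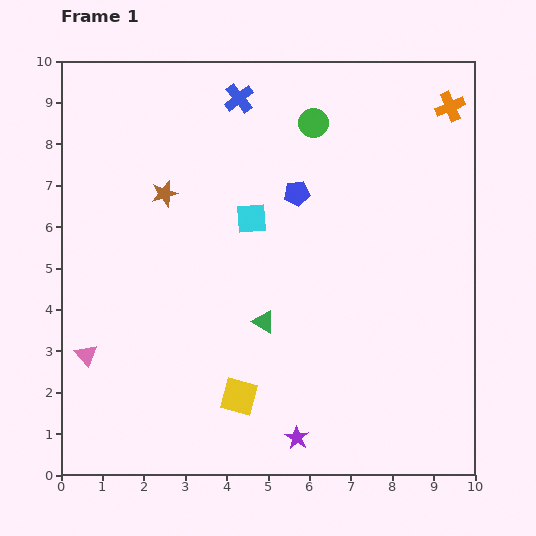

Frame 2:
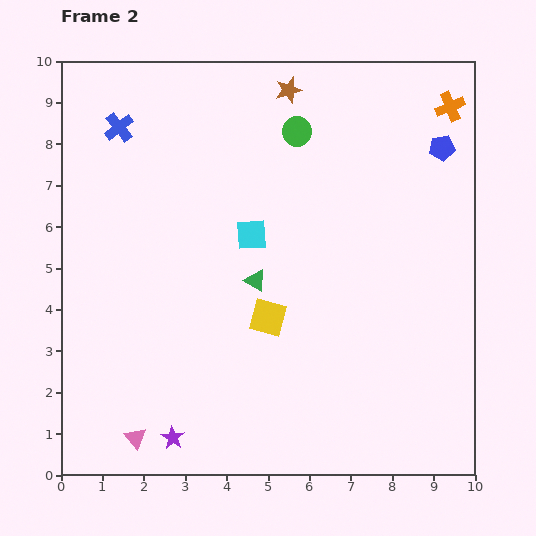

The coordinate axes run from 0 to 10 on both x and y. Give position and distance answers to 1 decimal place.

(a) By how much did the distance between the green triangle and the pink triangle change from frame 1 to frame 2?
+0.4

Distance in frame 1: 4.4. Distance in frame 2: 4.8.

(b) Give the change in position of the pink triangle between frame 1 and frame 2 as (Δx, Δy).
(1.2, -2.0)

The pink triangle was at (0.6, 2.9) in frame 1 and (1.8, 0.9) in frame 2.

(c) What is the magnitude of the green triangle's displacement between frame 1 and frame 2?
1.0

The green triangle moved from (4.9, 3.7) to (4.7, 4.7), a distance of √(0.2² + 1.0²) ≈ 1.0.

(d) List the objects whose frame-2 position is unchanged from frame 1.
the orange cross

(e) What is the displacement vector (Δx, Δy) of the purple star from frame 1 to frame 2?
(-3.0, 0.0)

The purple star was at (5.7, 0.9) in frame 1 and (2.7, 0.9) in frame 2.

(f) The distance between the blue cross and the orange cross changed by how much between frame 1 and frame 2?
+2.9

Distance in frame 1: 5.1. Distance in frame 2: 8.0.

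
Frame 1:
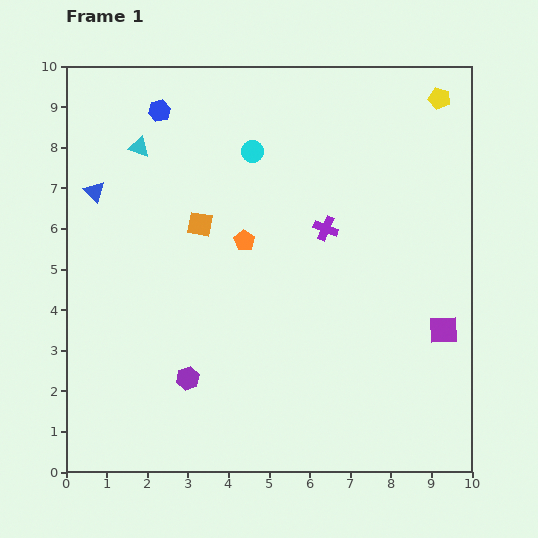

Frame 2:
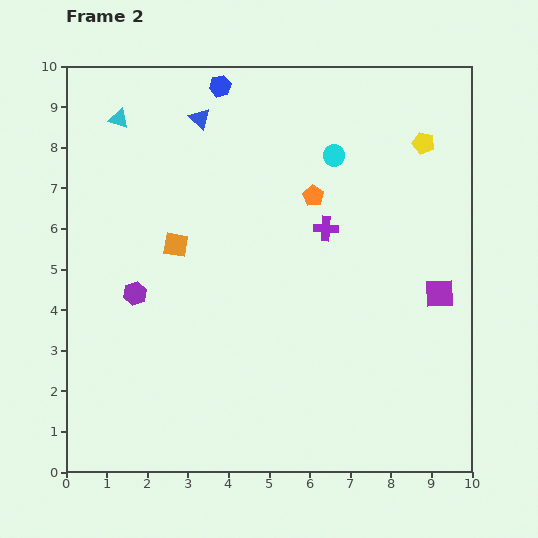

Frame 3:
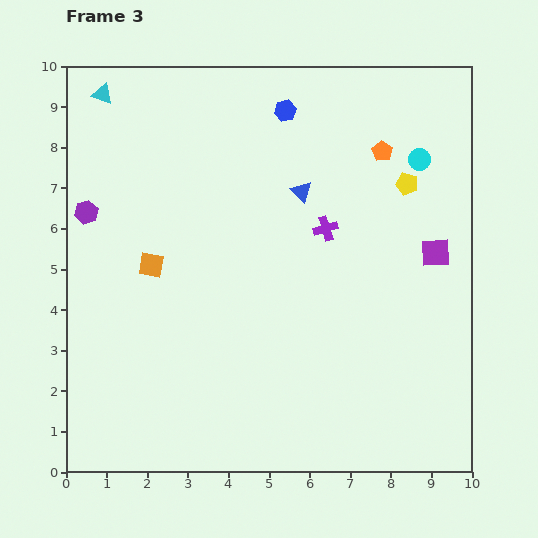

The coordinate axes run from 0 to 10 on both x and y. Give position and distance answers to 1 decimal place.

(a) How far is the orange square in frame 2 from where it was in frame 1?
0.8

The orange square moved from (3.3, 6.1) to (2.7, 5.6), a distance of √(0.6² + 0.5²) ≈ 0.8.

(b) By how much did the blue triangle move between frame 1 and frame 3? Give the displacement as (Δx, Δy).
(5.1, 0.0)

The blue triangle was at (0.7, 6.9) in frame 1 and (5.8, 6.9) in frame 3.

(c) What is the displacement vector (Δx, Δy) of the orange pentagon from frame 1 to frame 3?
(3.4, 2.2)

The orange pentagon was at (4.4, 5.7) in frame 1 and (7.8, 7.9) in frame 3.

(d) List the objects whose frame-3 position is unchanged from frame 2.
the purple cross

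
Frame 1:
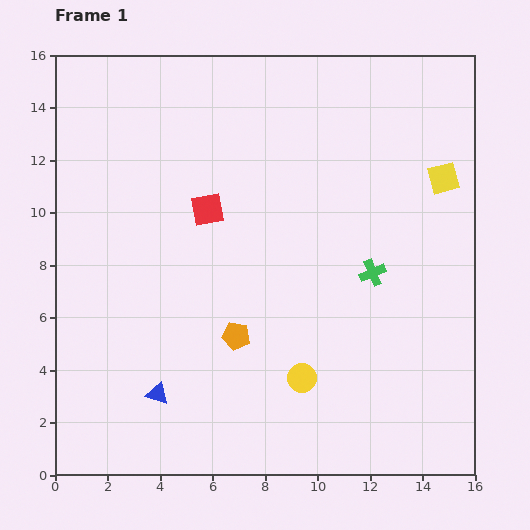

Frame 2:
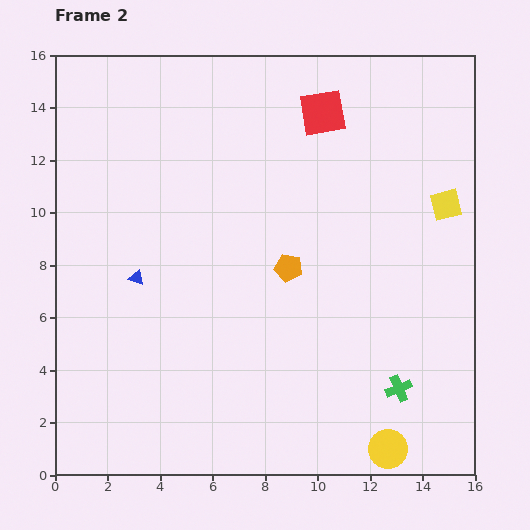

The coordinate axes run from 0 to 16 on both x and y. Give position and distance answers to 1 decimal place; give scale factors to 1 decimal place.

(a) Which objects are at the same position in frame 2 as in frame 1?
none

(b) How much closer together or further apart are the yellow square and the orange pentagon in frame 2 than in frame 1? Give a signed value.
-3.4

Distance in frame 1: 9.9. Distance in frame 2: 6.5.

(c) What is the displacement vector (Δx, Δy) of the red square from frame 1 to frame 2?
(4.4, 3.7)

The red square was at (5.8, 10.1) in frame 1 and (10.2, 13.8) in frame 2.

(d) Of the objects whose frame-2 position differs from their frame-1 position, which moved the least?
the yellow square

(moved 1.0)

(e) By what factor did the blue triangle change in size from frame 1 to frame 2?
0.7×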